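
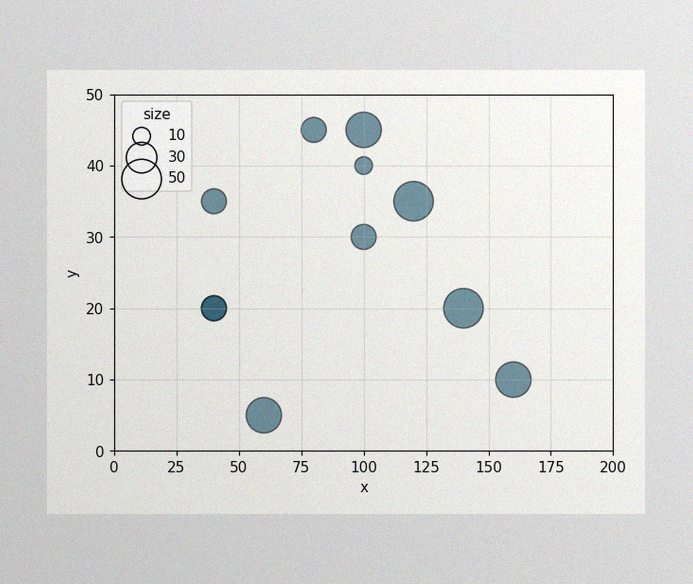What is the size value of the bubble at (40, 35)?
20

The image has some photo noise and uneven lighting. Matching the bubble at (40, 35) against the size legend gives 20.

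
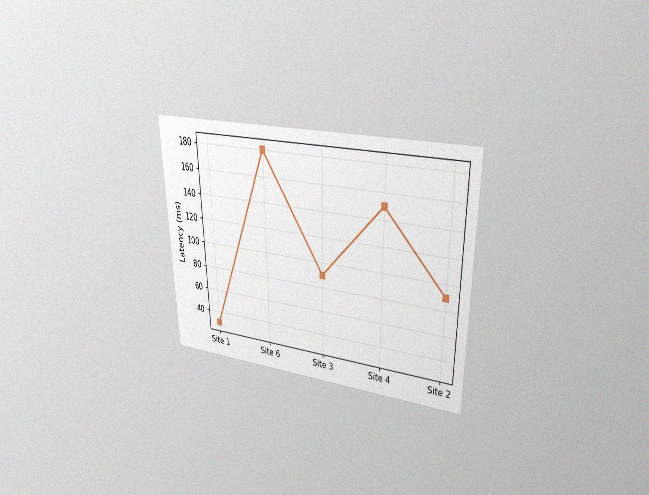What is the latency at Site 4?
150ms

The chart is viewed at a slight angle, with some photo noise. At Site 4, the line is at 150ms.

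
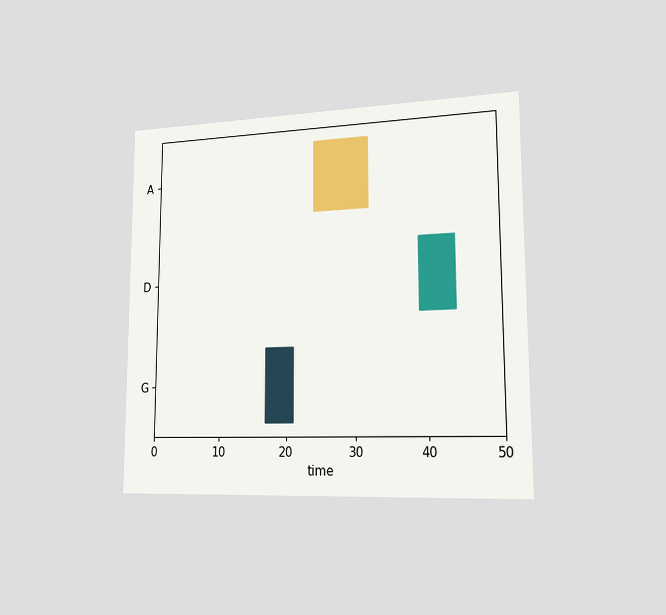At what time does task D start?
39

The chart is viewed slightly from the right. The D bar begins at t=39.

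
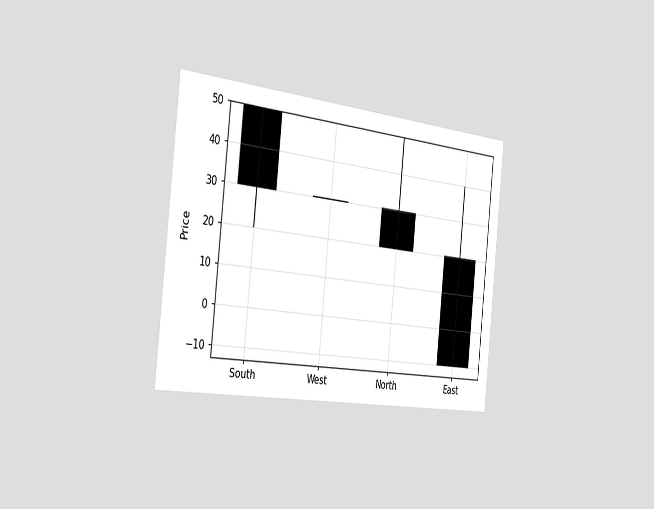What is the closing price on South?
The chart is tilted about 6° clockwise and viewed slightly from the left. The South candle closes at 30.

30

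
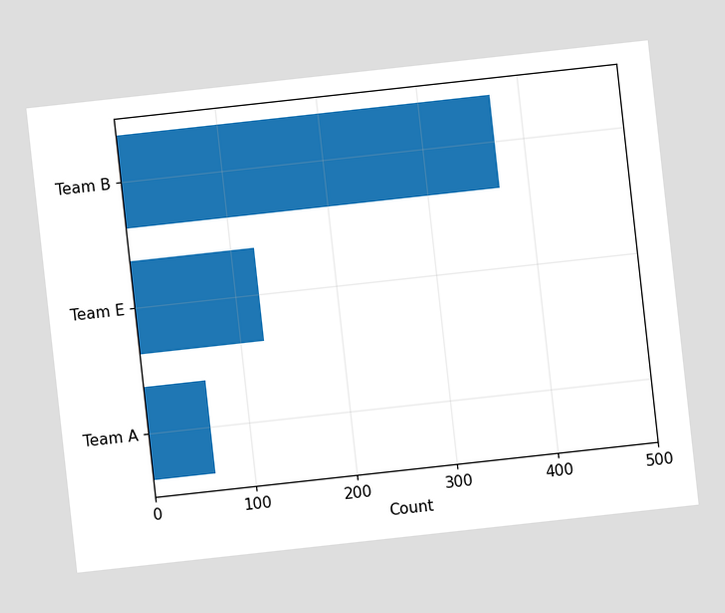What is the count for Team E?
124

The chart is tilted about 6° counter-clockwise. Reading along the chart's x-axis, the Team E bar reaches 124.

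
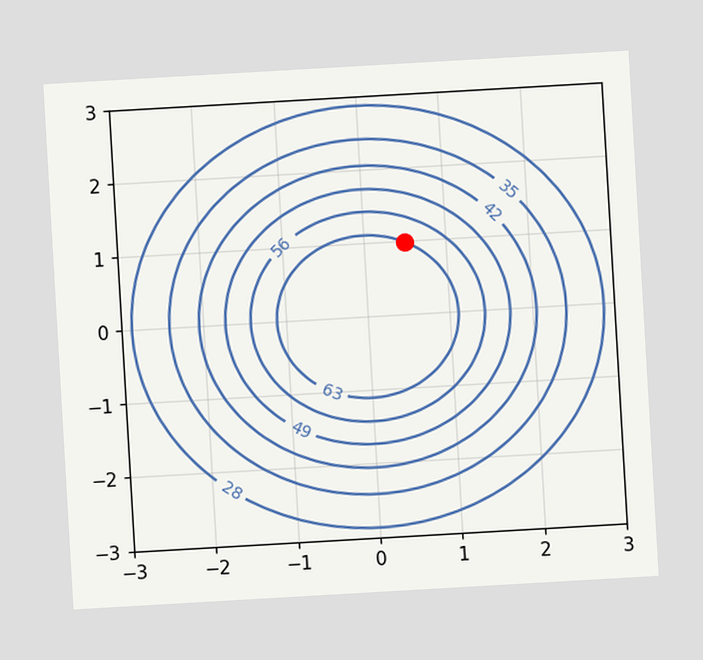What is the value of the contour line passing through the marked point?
The chart is tilted about 3° counter-clockwise. The marked point sits on the contour labelled 63.

63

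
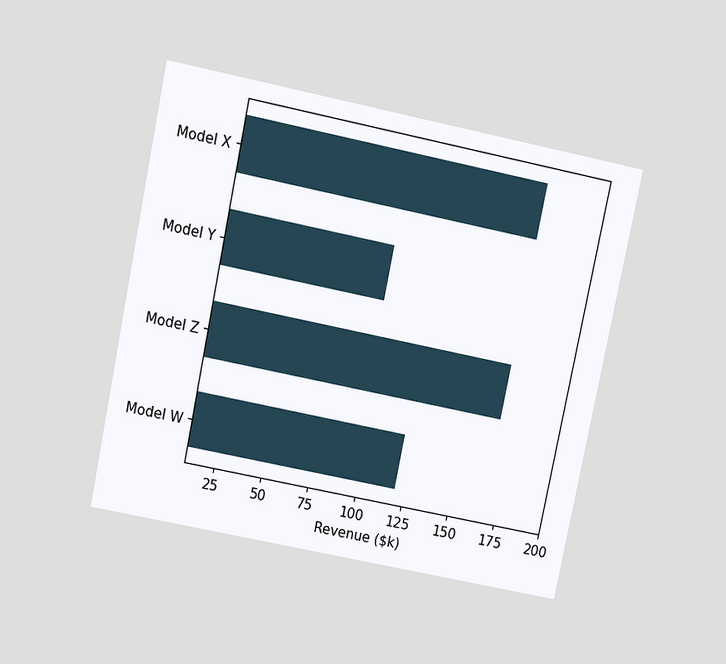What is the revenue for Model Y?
The chart is tilted about 12° clockwise and viewed slightly from above. Reading along the chart's x-axis, the Model Y bar reaches $96k.

$96k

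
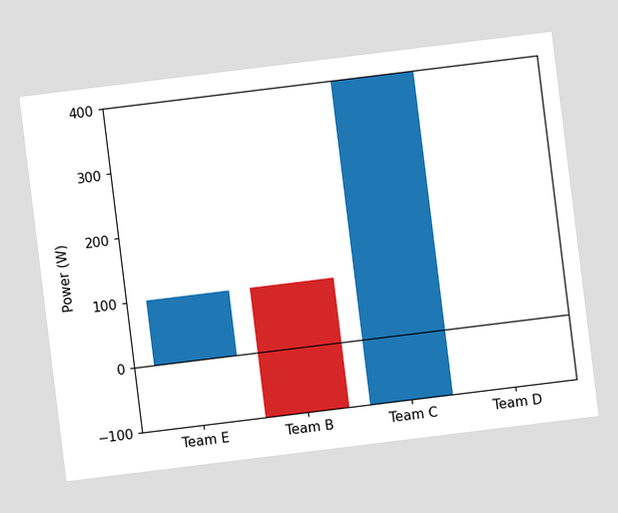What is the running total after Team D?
400W

The chart is tilted about 7° counter-clockwise. After Team D the running total reaches 400W.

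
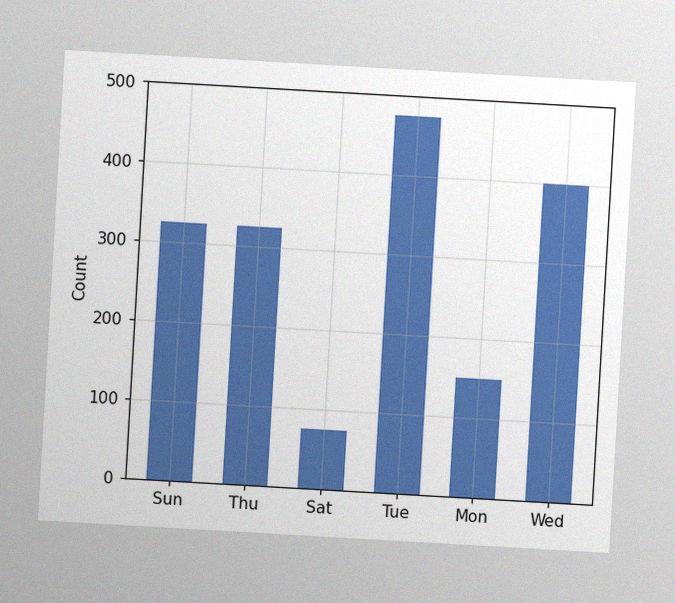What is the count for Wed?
400

The chart is tilted about 3° clockwise, with some photo noise. Reading along the chart's y-axis, the Wed bar reaches 400.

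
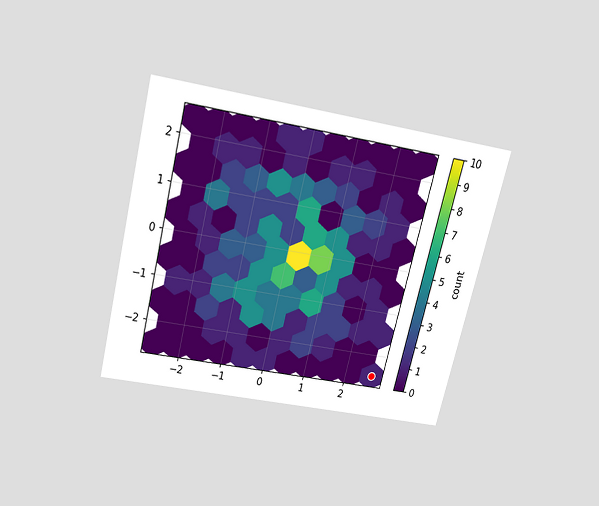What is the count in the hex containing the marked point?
1

The chart is tilted about 14° clockwise and viewed slightly from above. The marked hex reads 1 on the colorbar.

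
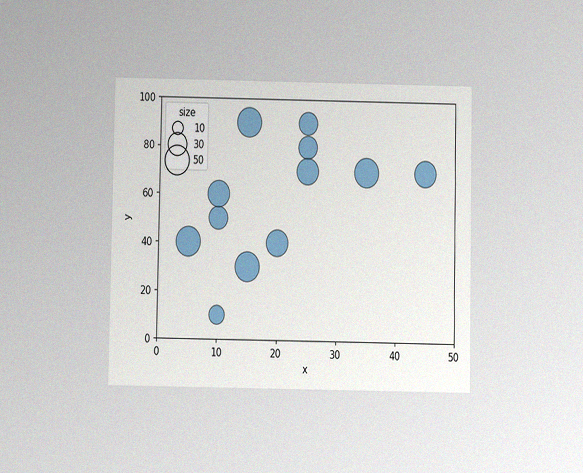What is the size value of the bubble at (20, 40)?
40

The chart is viewed slightly from below, with some photo noise. Matching the bubble at (20, 40) against the size legend gives 40.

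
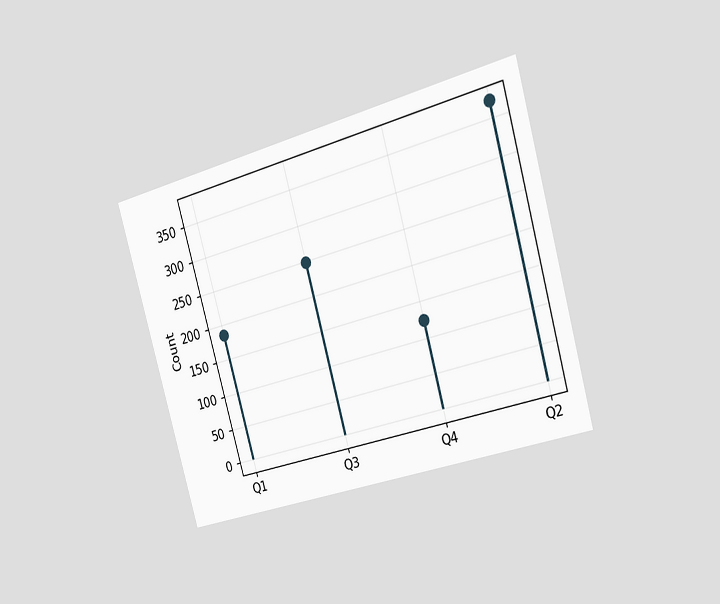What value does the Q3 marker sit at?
248

The chart is tilted about 15° counter-clockwise and viewed slightly from the right. The Q3 marker sits at 248.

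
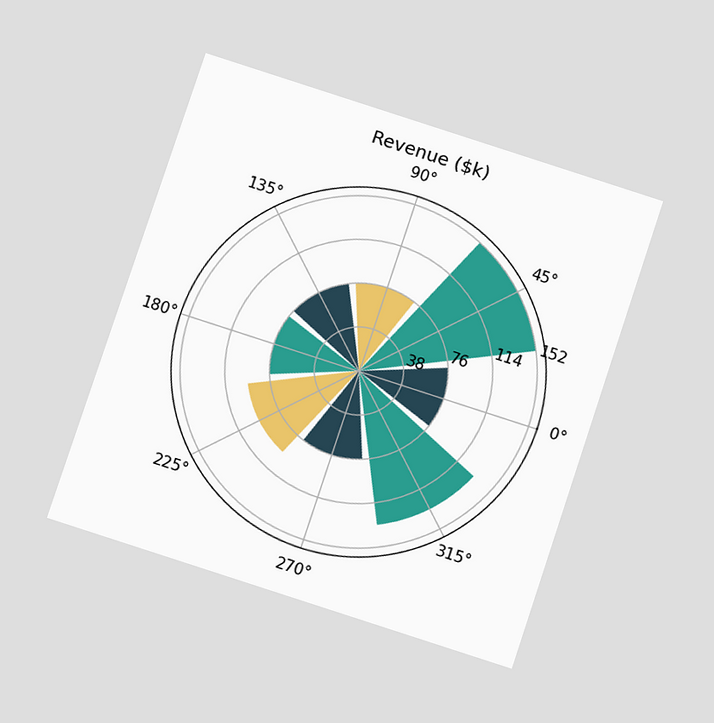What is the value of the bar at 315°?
The chart is tilted about 18° clockwise and viewed slightly from below. The bar at 315° reaches $133k on the radial axis.

$133k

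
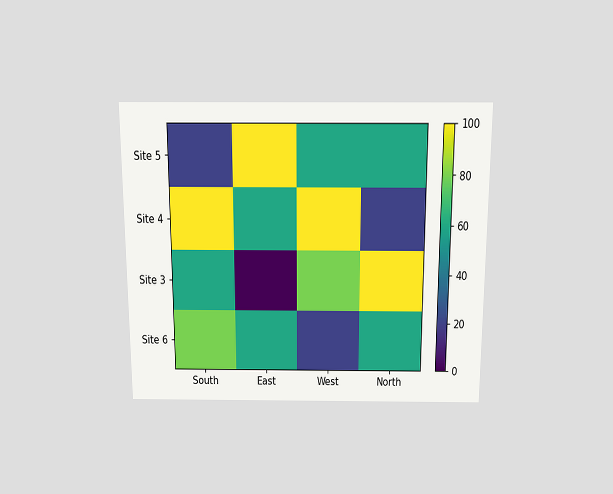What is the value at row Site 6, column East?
The chart is viewed slightly from above. Matching cell (Site 6, East) against the colorbar gives 60.

60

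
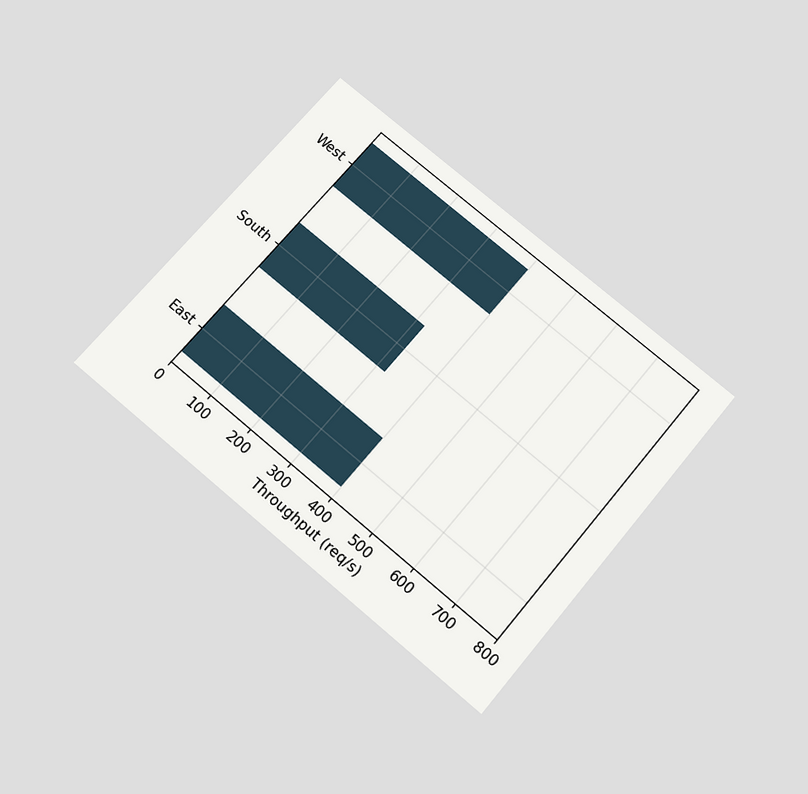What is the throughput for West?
400req/s

The chart is tilted about 40° clockwise and viewed slightly from below. Reading along the chart's x-axis, the West bar reaches 400req/s.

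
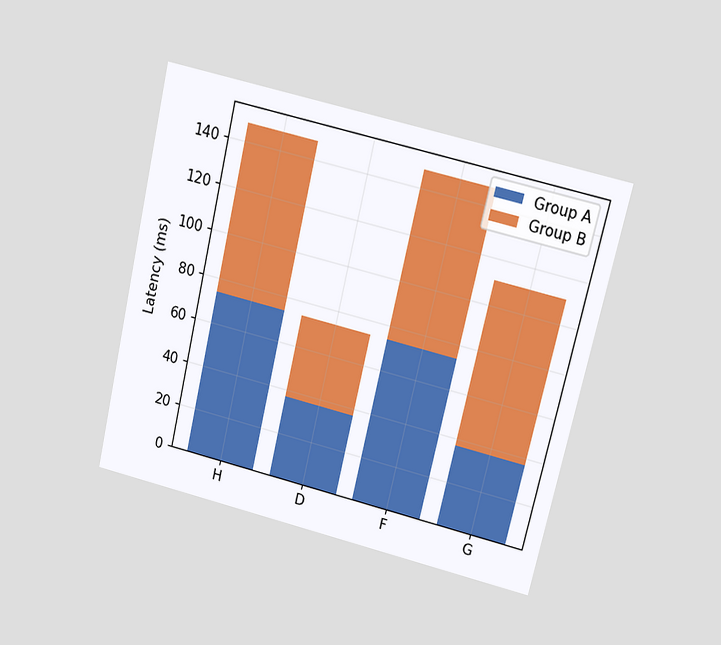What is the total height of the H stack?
148ms

The chart is tilted about 13° clockwise and viewed at a slight angle. The H stack's top reaches 148ms on the y-axis.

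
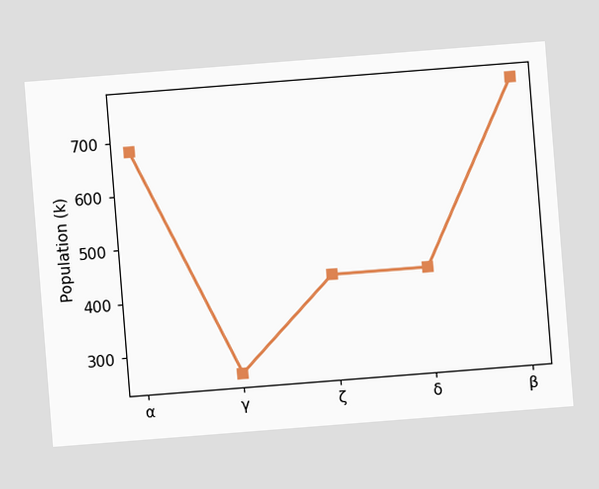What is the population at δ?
425k

The chart is tilted about 4° counter-clockwise. At δ, the line is at 425k.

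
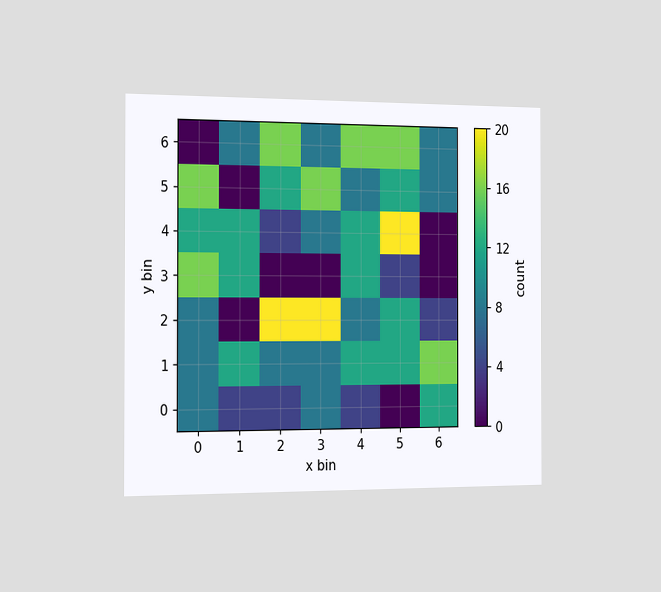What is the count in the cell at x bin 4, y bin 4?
12

The chart is viewed slightly from the left. Matching the cell (4, 4) against the colorbar gives 12.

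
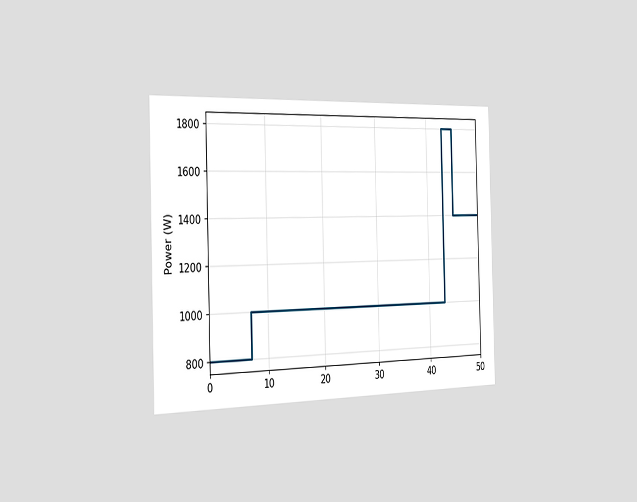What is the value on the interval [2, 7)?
The chart is viewed slightly from the left. On [2, 7) the step sits at 800W.

800W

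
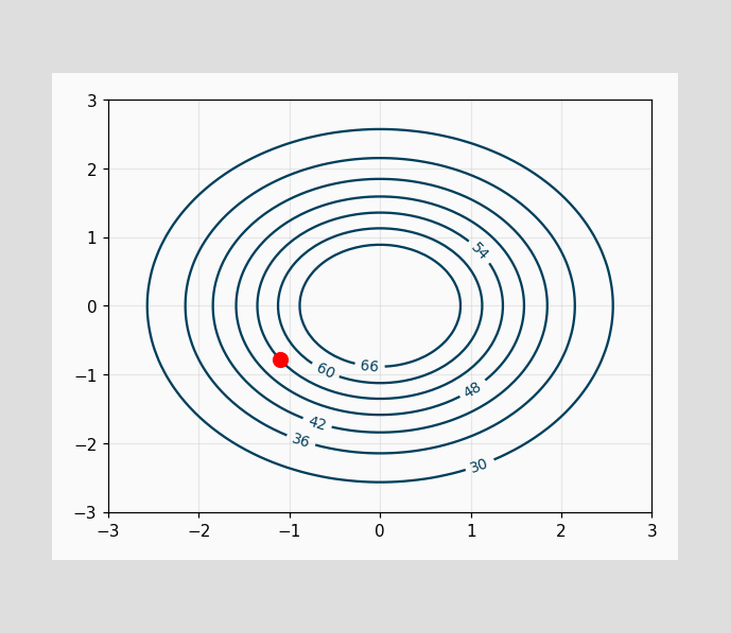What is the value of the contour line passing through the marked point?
54

The marked point sits on the contour labelled 54.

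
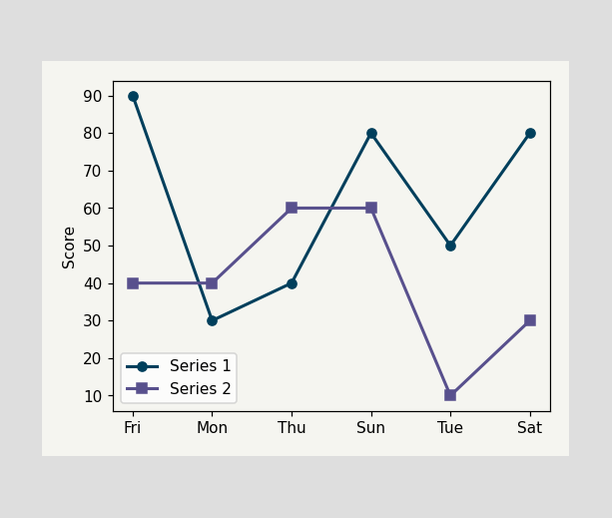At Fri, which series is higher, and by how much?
At Fri, Series 1 sits above the other line by 50.

Series 1, by 50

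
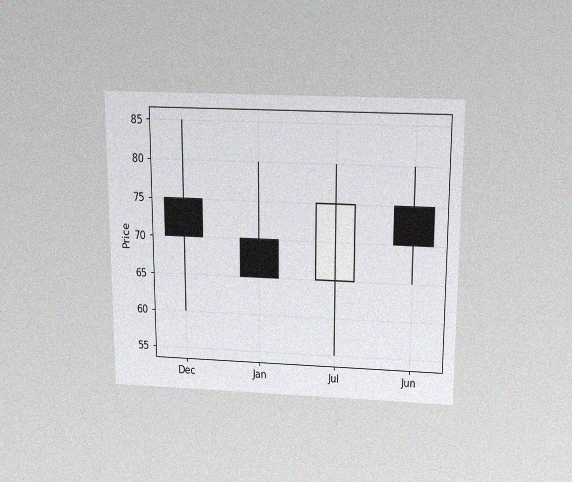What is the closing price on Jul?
75

The chart is viewed slightly from above, with some photo noise. The Jul candle closes at 75.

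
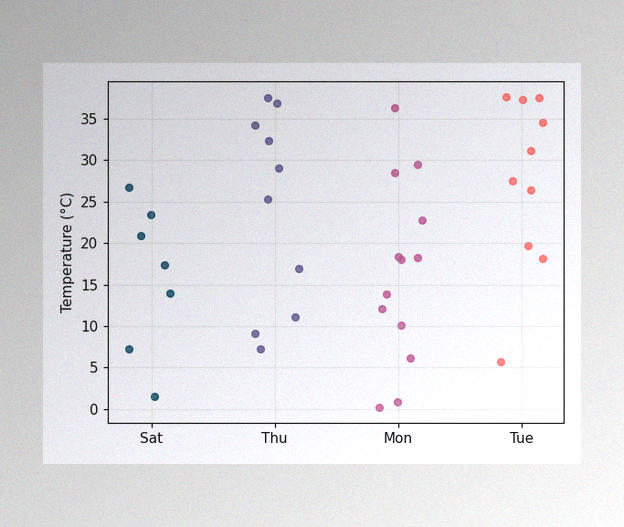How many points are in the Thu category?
The image has some photo noise and uneven lighting. Counting the markers in the Thu column gives 10.

10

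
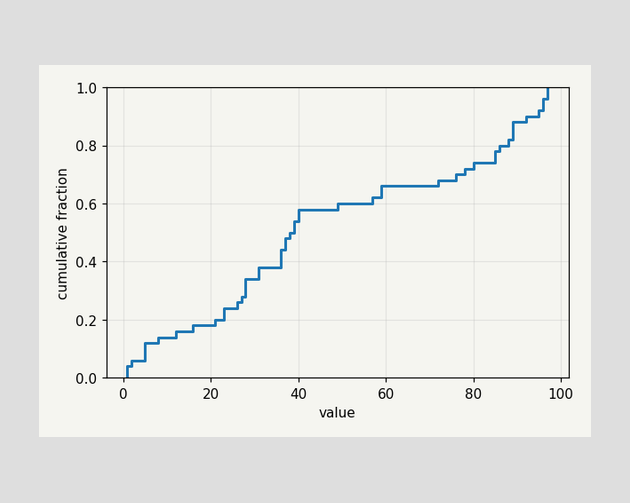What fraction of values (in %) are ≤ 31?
38%

At x=31 the ECDF step is at 38%.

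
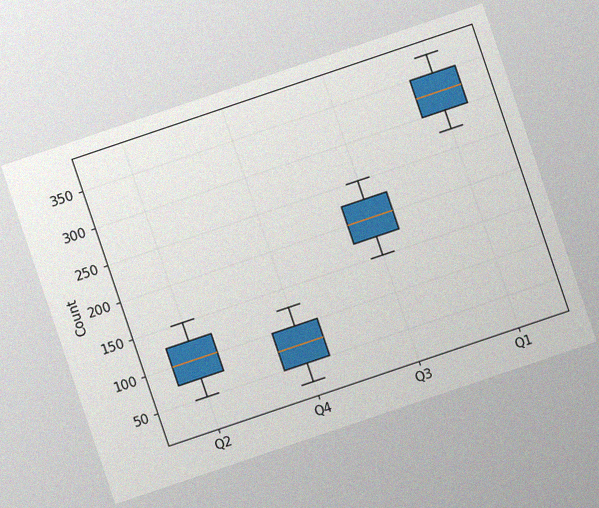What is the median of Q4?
The chart is tilted about 19° counter-clockwise, with some photo noise. The median line in the Q4 box sits at 75.

75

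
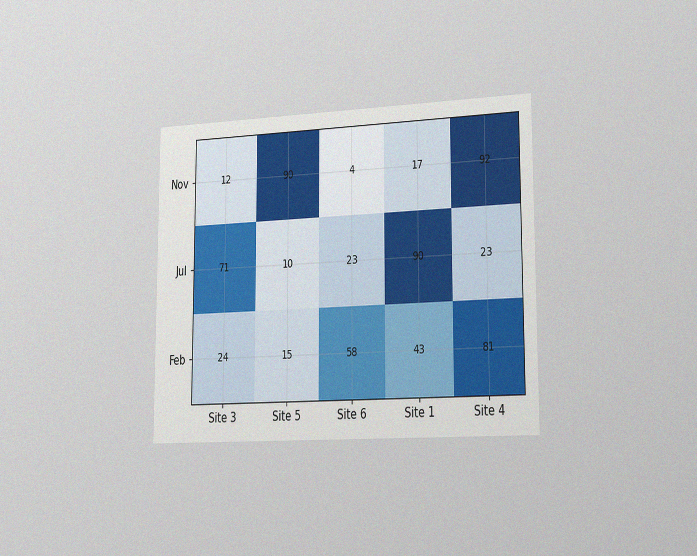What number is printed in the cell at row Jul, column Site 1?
The chart is viewed slightly from the right, with some photo noise. The (Jul, Site 1) cell reads 90.

90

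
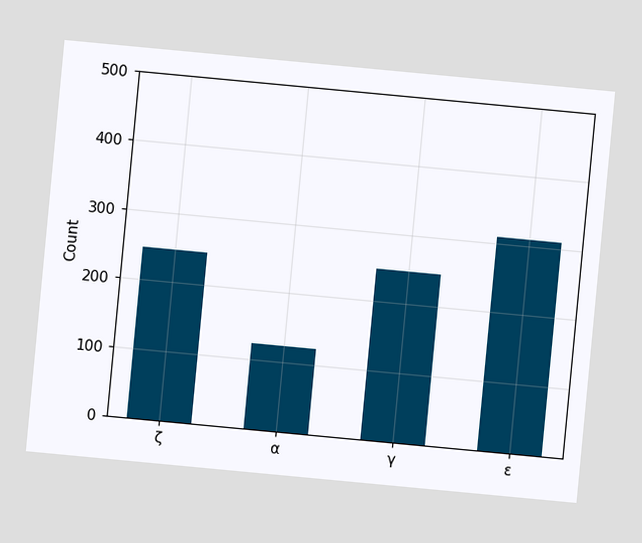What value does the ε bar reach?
310

The chart is tilted about 5° clockwise. Reading along the chart's y-axis, the ε bar reaches 310.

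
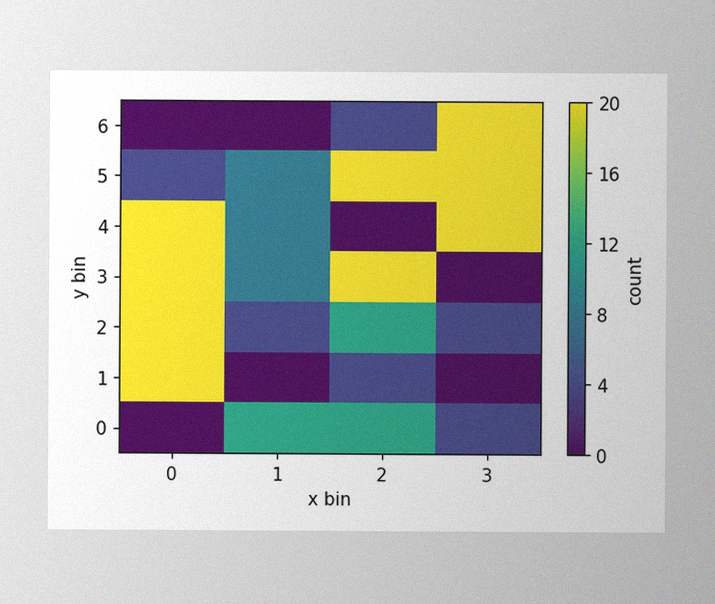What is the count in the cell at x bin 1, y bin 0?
The image has some photo noise and uneven lighting. Matching the cell (1, 0) against the colorbar gives 12.

12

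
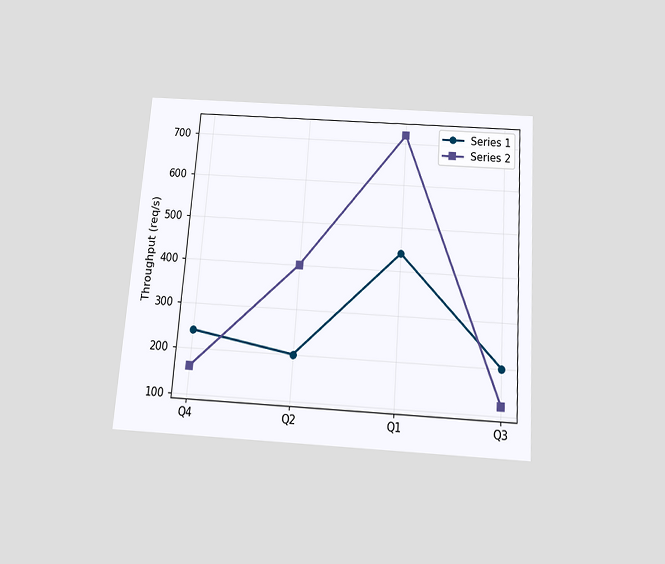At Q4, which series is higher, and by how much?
Series 1, by 80req/s

The chart is tilted about 4° clockwise and viewed slightly from below. At Q4, Series 1 sits above the other line by 80req/s.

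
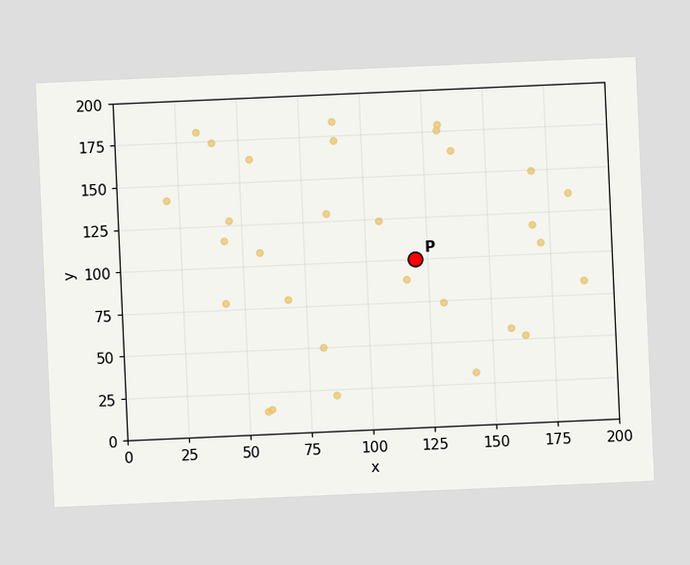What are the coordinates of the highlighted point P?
The chart is tilted about 3° counter-clockwise. Following the gridlines from P to each axis, P sits at (120, 100).

(120, 100)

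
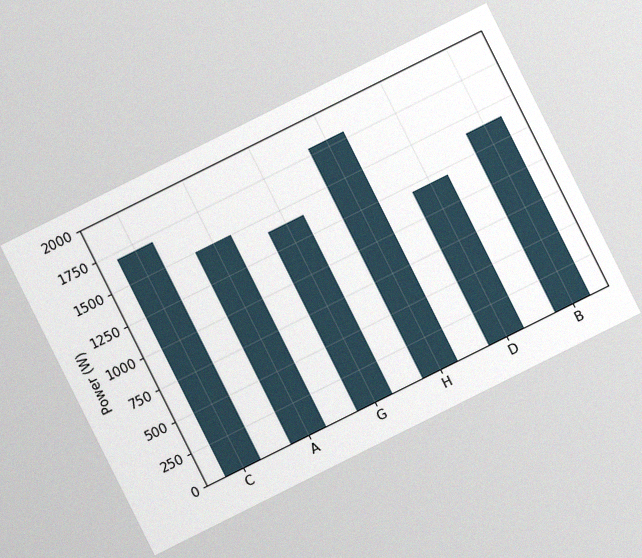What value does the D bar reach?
The chart is tilted about 27° counter-clockwise, with some photo noise. Reading along the chart's y-axis, the D bar reaches 1200W.

1200W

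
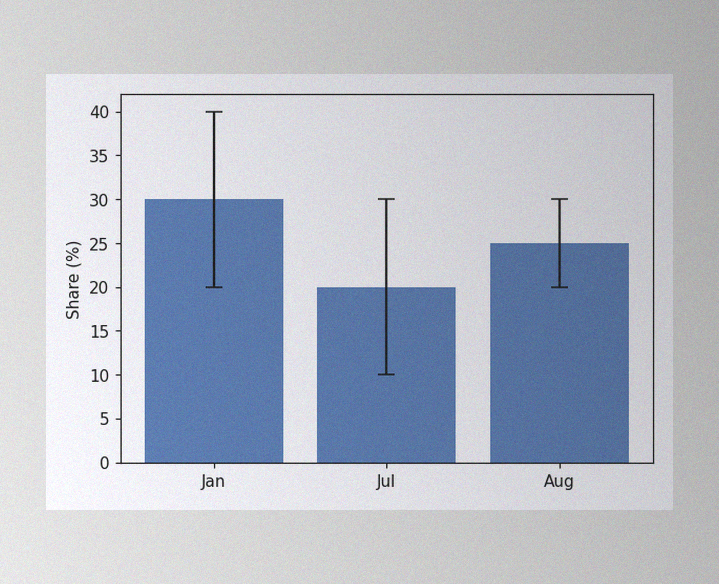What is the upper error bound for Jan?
40%

The image has some photo noise and uneven lighting. The Jan bar's upper whisker reaches 40%.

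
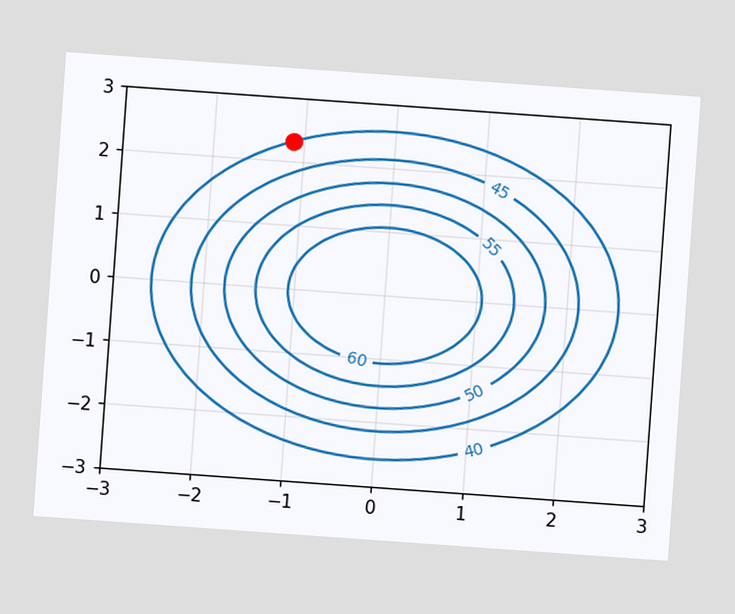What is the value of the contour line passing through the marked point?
40

The chart is tilted about 4° clockwise. The marked point sits on the contour labelled 40.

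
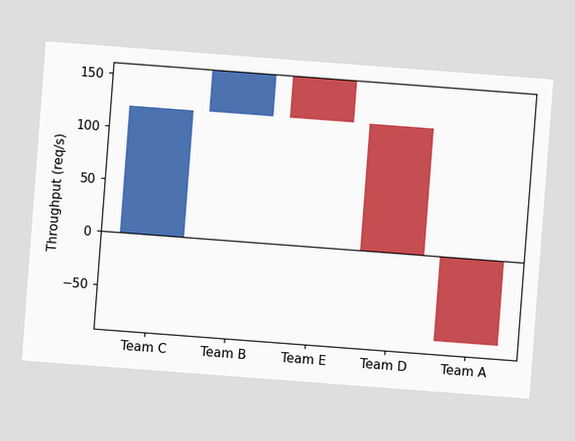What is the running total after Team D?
The chart is tilted about 4° clockwise. After Team D the running total reaches 0req/s.

0req/s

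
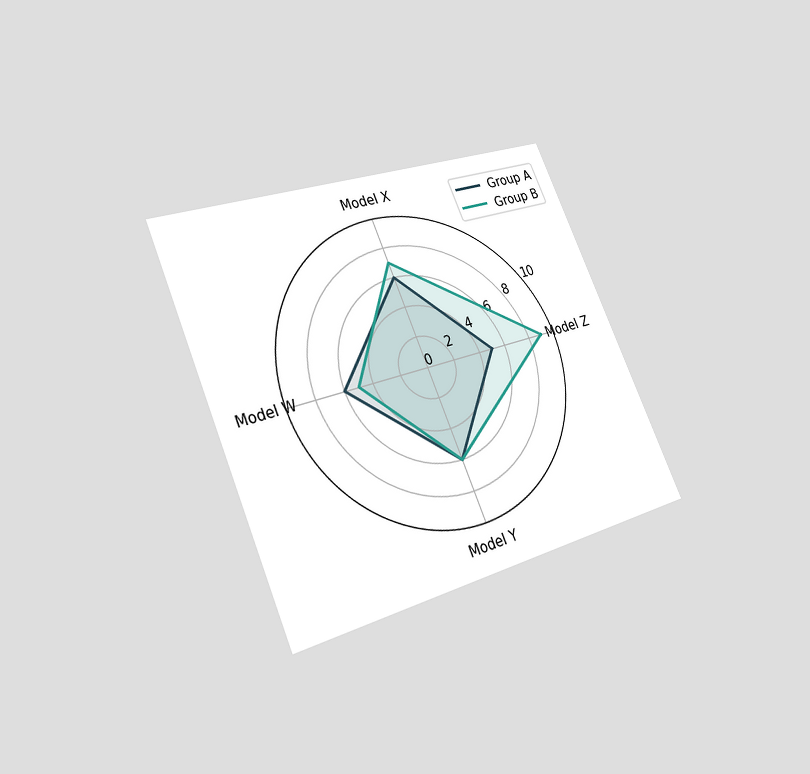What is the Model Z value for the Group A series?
5

The chart is tilted about 23° counter-clockwise and viewed at a slight angle. On the Model Z axis, Group A reaches 5.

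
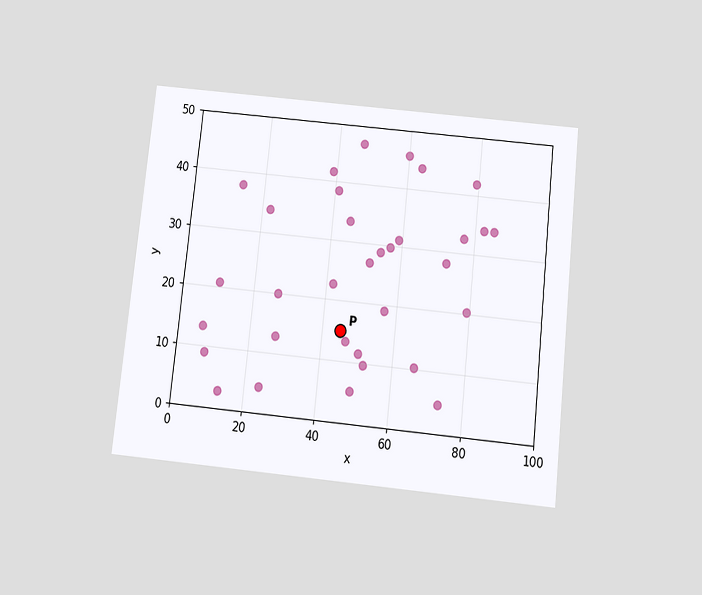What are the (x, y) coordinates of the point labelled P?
The chart is tilted about 6° clockwise and viewed slightly from below. Following the gridlines from P to each axis, P sits at (45, 15).

(45, 15)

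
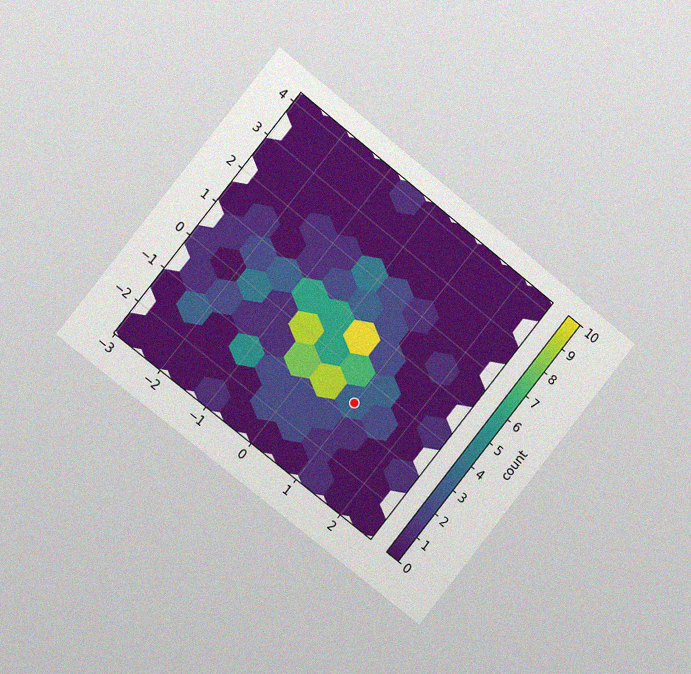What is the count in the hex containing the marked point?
3

The chart is tilted about 39° clockwise and viewed slightly from the left, with some photo noise. The marked hex reads 3 on the colorbar.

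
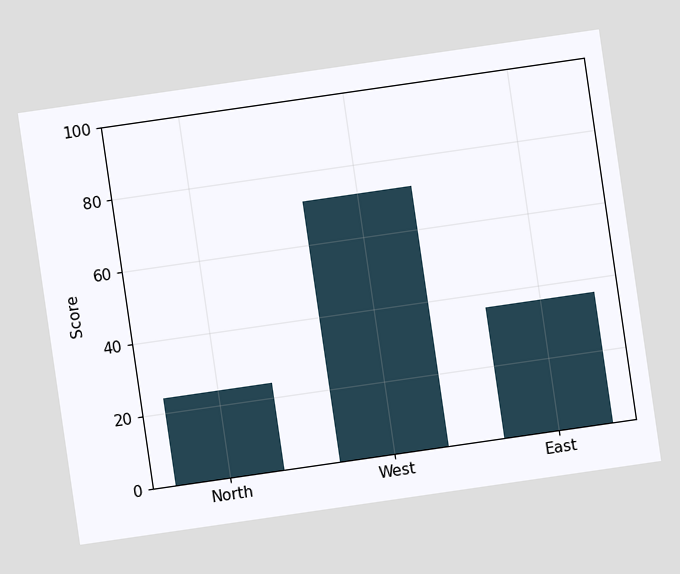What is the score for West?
72

The chart is tilted about 8° counter-clockwise. Reading along the chart's y-axis, the West bar reaches 72.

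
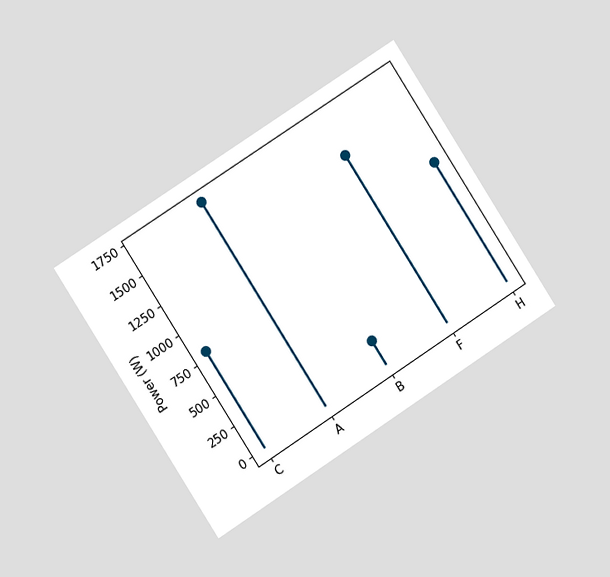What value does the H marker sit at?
1000W

The chart is tilted about 33° counter-clockwise and viewed at a slight angle. The H marker sits at 1000W.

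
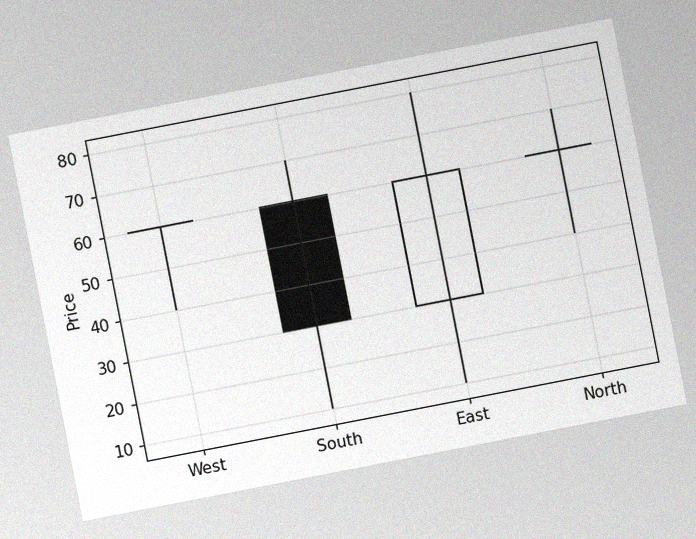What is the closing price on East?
The chart is tilted about 11° counter-clockwise, with some photo noise. The East candle closes at 60.

60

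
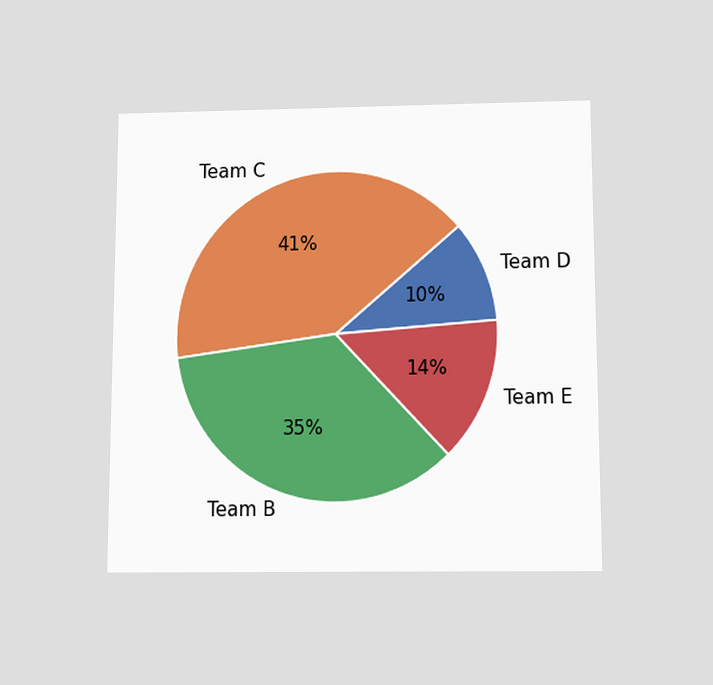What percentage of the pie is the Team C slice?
The chart is viewed slightly from below. The Team C slice takes up 41% of the pie.

41%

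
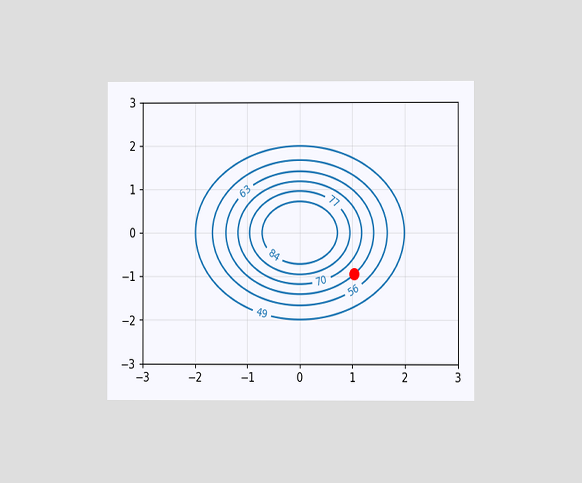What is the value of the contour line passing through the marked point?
The chart is viewed at a slight angle. The marked point sits on the contour labelled 63.

63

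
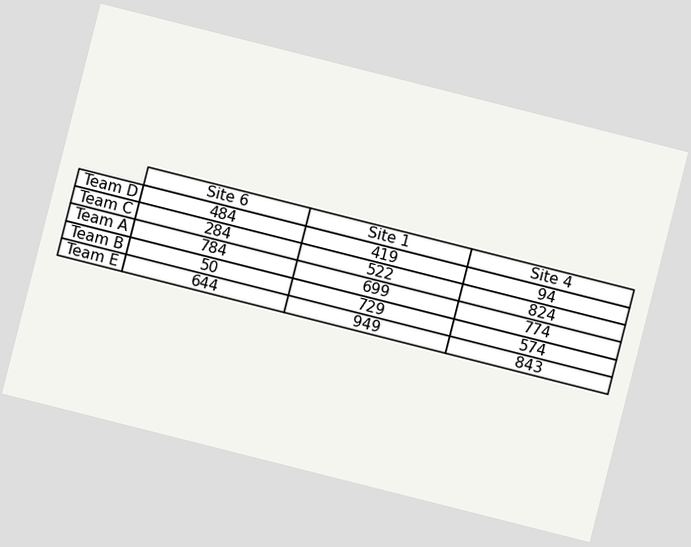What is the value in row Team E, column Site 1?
949

The chart is tilted about 14° clockwise. The (Team E, Site 1) cell reads 949.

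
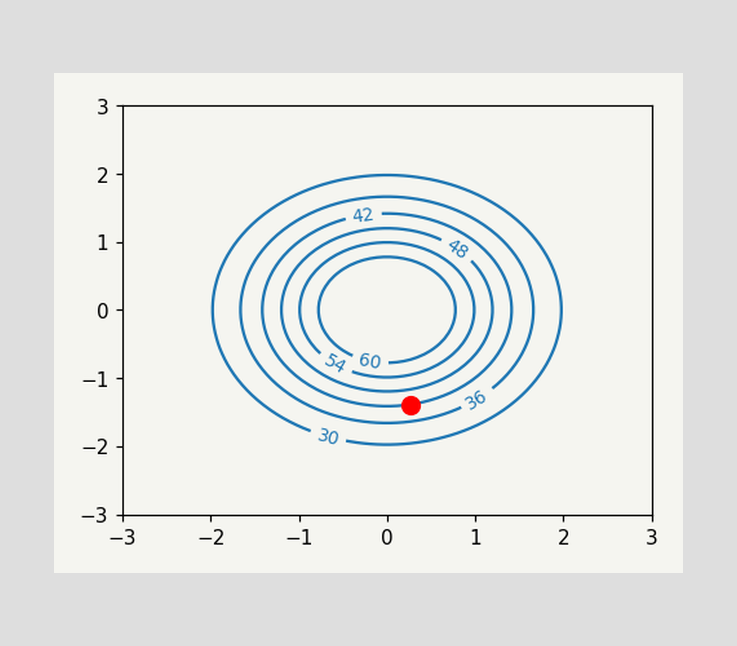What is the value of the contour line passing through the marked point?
The marked point sits on the contour labelled 42.

42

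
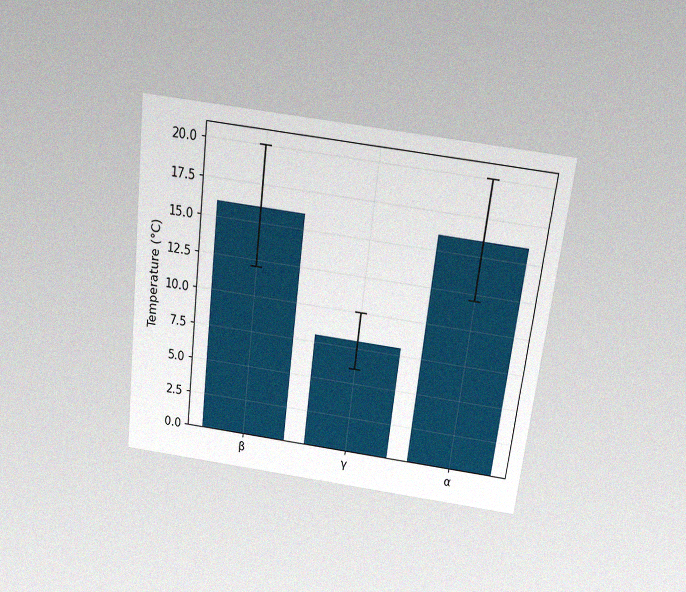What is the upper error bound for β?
The chart is tilted about 7° clockwise and viewed slightly from above, with some photo noise. The β bar's upper whisker reaches 20°C.

20°C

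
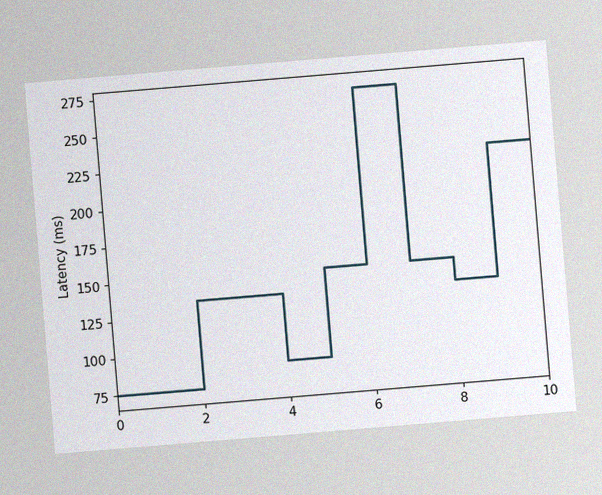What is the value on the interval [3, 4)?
135ms

The chart is tilted about 5° counter-clockwise, with some photo noise. On [3, 4) the step sits at 135ms.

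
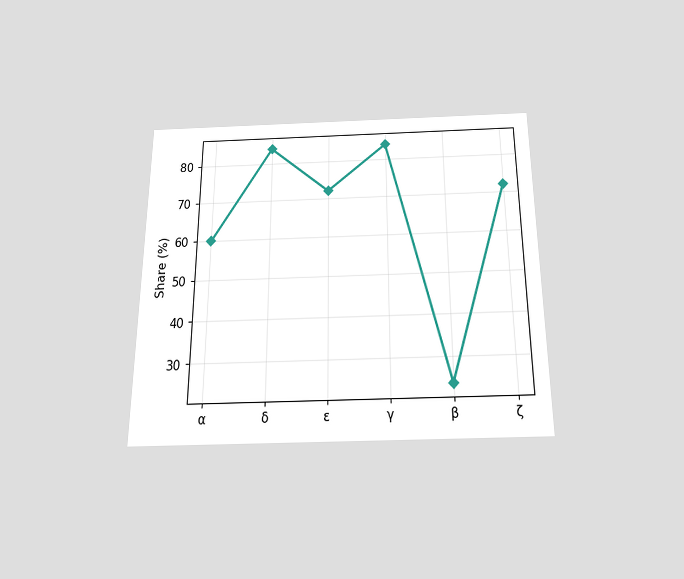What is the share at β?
24%

The chart is viewed slightly from below. At β, the line is at 24%.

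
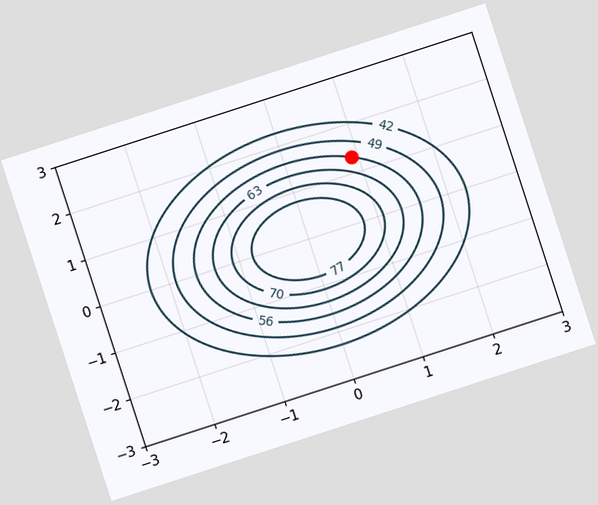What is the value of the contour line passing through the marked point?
56

The chart is tilted about 18° counter-clockwise. The marked point sits on the contour labelled 56.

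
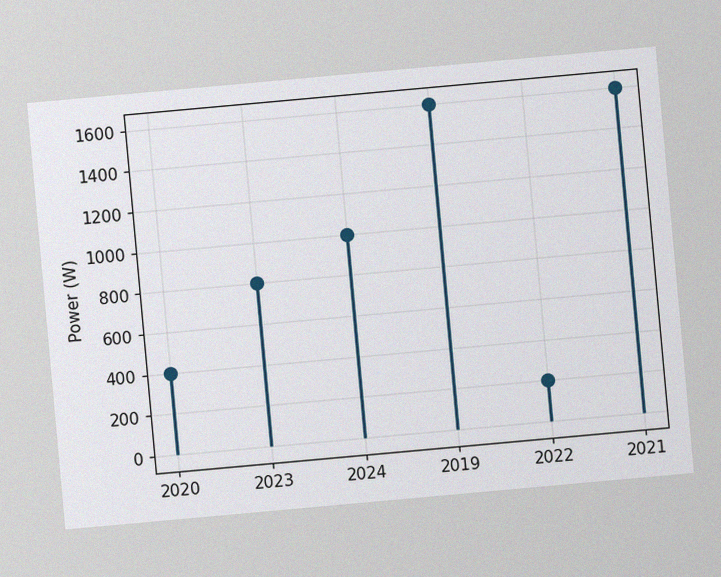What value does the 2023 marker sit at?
The chart is tilted about 5° counter-clockwise, with some photo noise. The 2023 marker sits at 800W.

800W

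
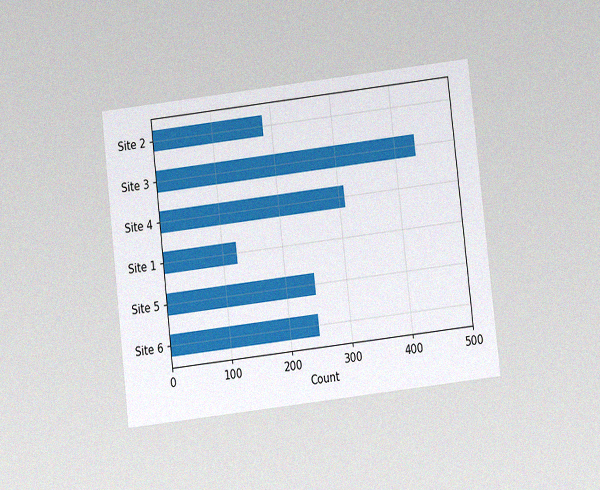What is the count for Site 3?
The chart is tilted about 7° counter-clockwise and viewed slightly from below, with some photo noise. Reading along the chart's x-axis, the Site 3 bar reaches 434.

434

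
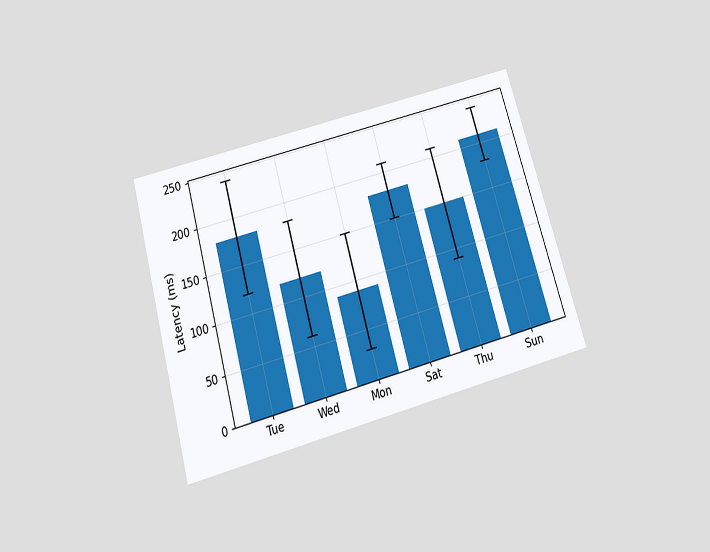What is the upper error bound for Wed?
180ms

The chart is tilted about 16° counter-clockwise and viewed slightly from below. The Wed bar's upper whisker reaches 180ms.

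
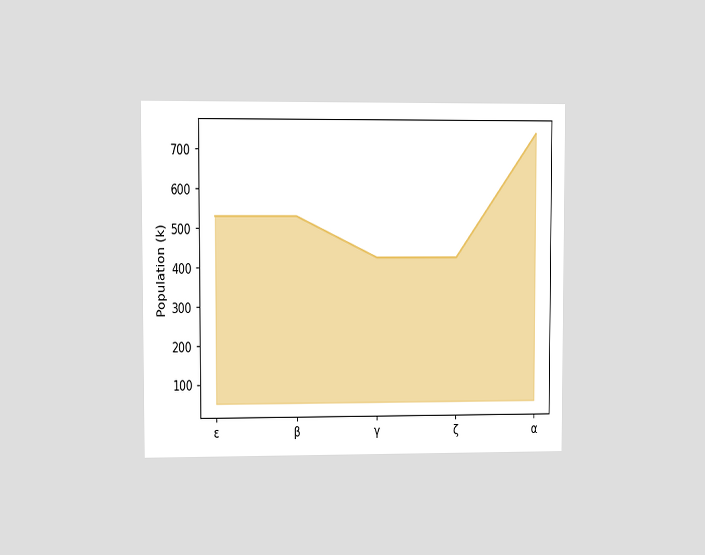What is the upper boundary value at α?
742k

The chart is viewed at a slight angle. At α the upper boundary is at 742k.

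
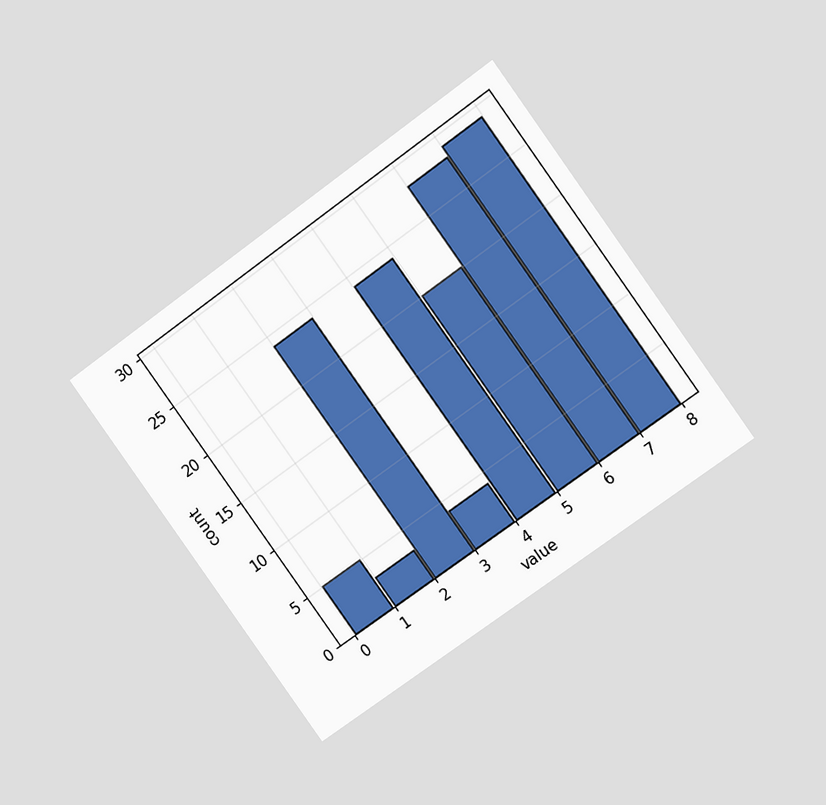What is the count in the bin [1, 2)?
3

The chart is tilted about 36° counter-clockwise and viewed at a slight angle. The [1, 2) bin has height 3.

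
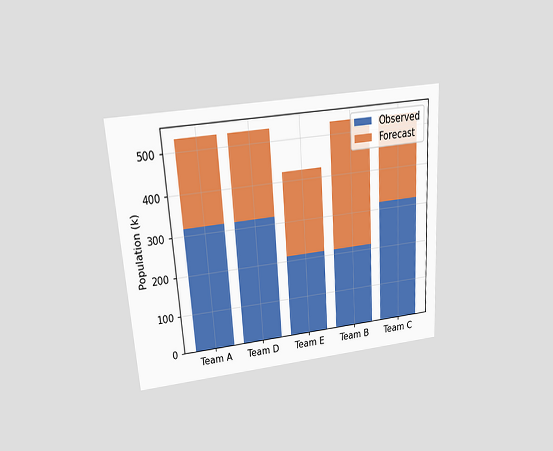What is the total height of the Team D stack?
The chart is tilted about 4° counter-clockwise and viewed slightly from above. The Team D stack's top reaches 530k on the y-axis.

530k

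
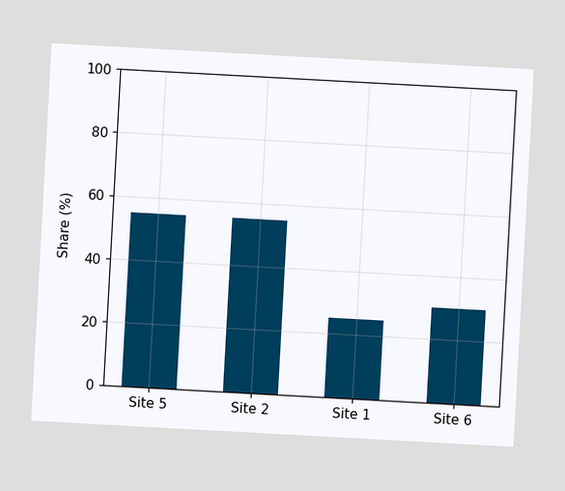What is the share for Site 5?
55%

The chart is tilted about 3° clockwise. Reading along the chart's y-axis, the Site 5 bar reaches 55%.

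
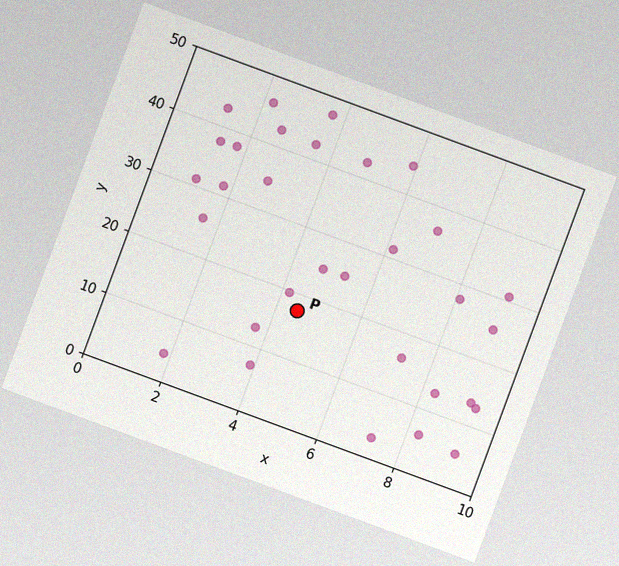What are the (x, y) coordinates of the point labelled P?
The chart is tilted about 20° clockwise, with some photo noise. Following the gridlines from P to each axis, P sits at (4.5, 17.5).

(4.5, 17.5)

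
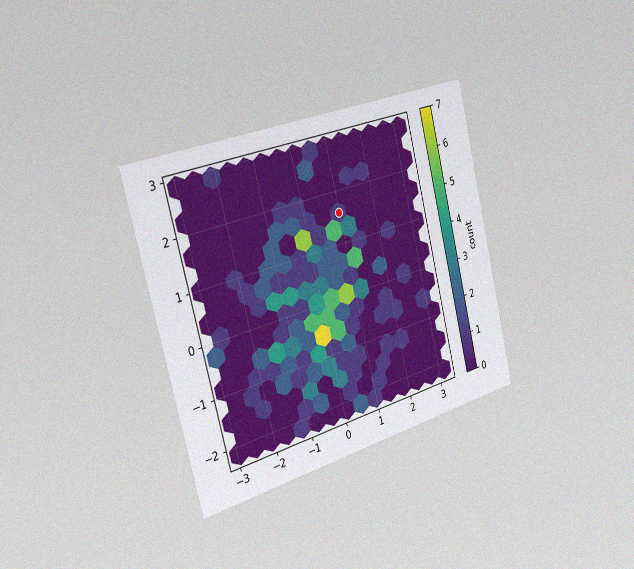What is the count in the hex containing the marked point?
1

The chart is tilted about 14° counter-clockwise and viewed slightly from the left, with some photo noise. The marked hex reads 1 on the colorbar.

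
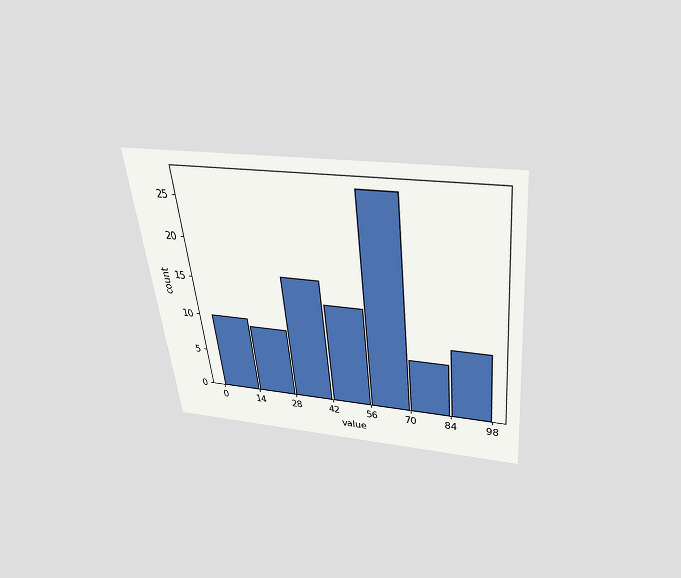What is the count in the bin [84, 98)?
The chart is tilted about 6° counter-clockwise and viewed slightly from above. The [84, 98) bin has height 9.

9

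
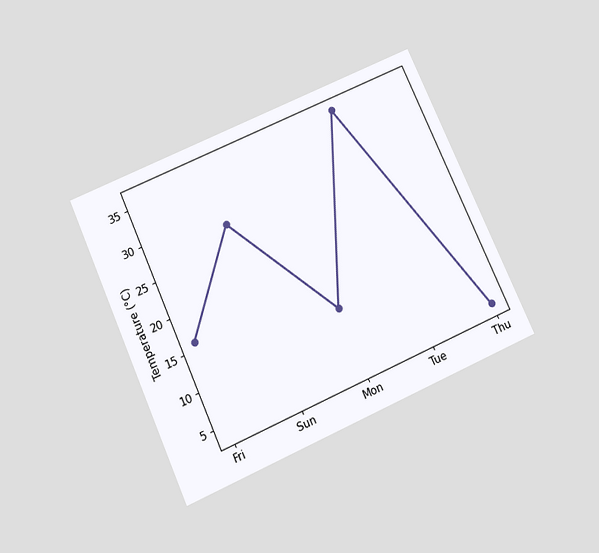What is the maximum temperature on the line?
36°C

The chart is tilted about 24° counter-clockwise and viewed slightly from below. The highest point is at Tue, and reading across to the y-axis gives 36°C.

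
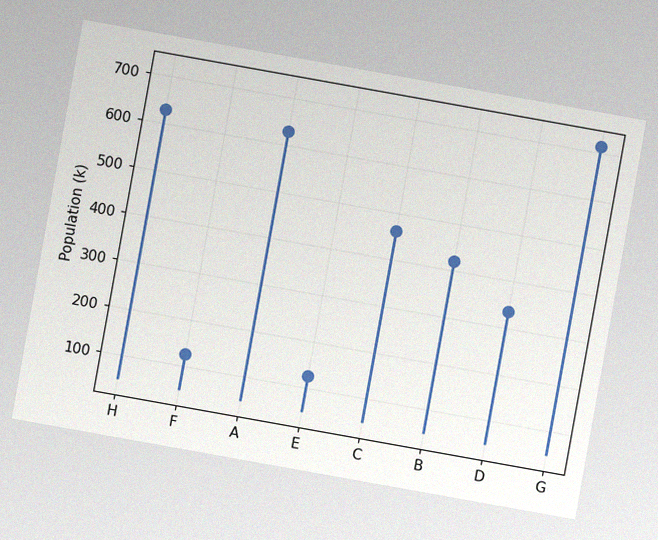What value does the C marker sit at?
The chart is tilted about 10° clockwise, with some photo noise. The C marker sits at 462k.

462k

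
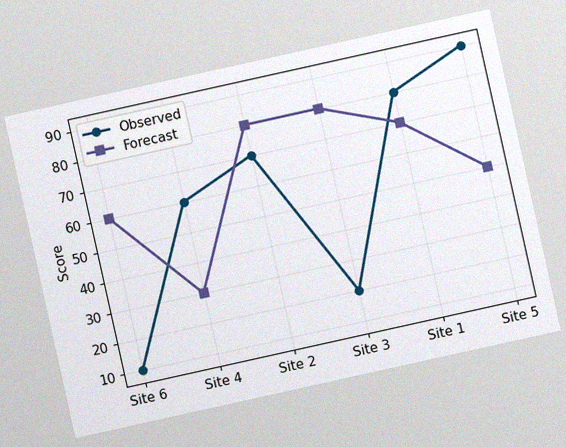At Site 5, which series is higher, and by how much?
Observed, by 40

The chart is tilted about 13° counter-clockwise, with some photo noise. At Site 5, Observed sits above the other line by 40.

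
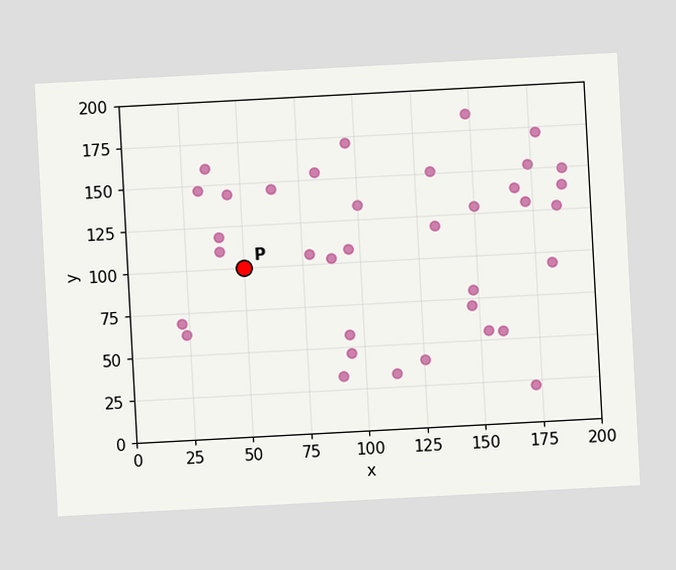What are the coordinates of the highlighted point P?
(50, 100)

The chart is tilted about 3° counter-clockwise. Following the gridlines from P to each axis, P sits at (50, 100).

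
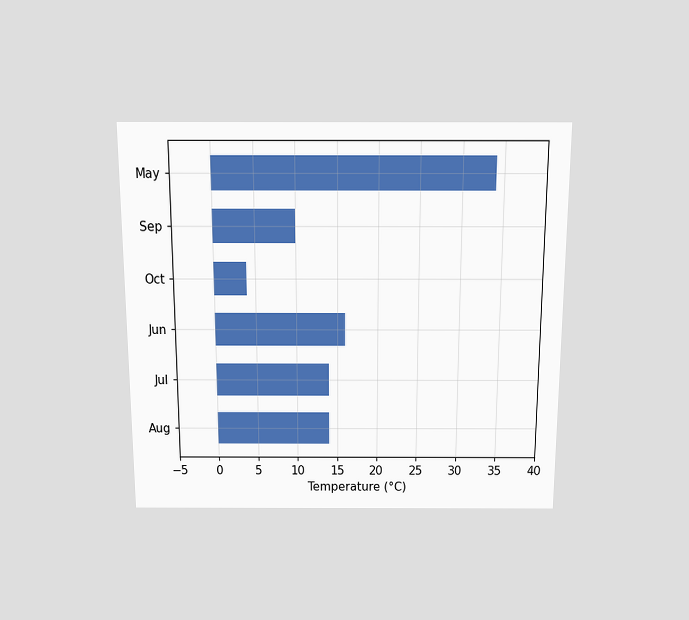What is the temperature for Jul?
The chart is viewed slightly from above. Reading along the chart's x-axis, the Jul bar reaches 14°C.

14°C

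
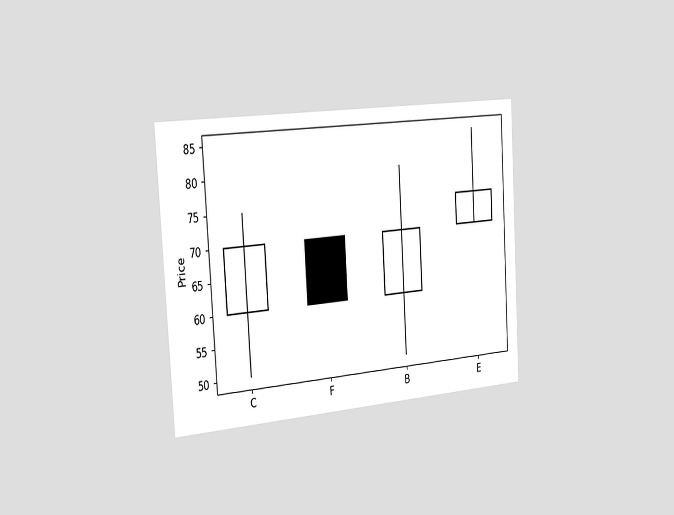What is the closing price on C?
70

The chart is tilted about 4° counter-clockwise and viewed slightly from the left. The C candle closes at 70.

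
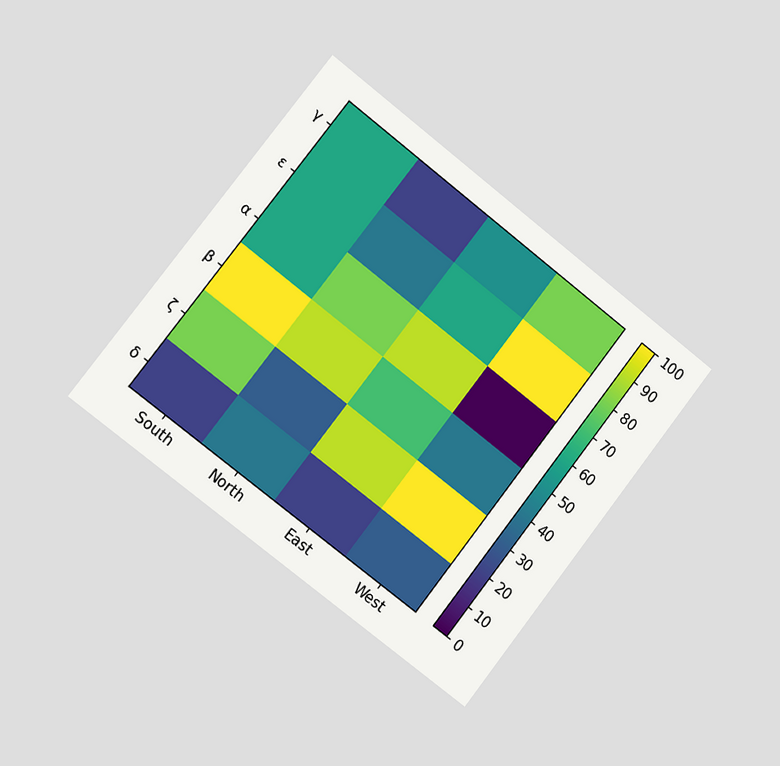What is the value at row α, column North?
80

The chart is tilted about 38° clockwise and viewed slightly from the left. Matching cell (α, North) against the colorbar gives 80.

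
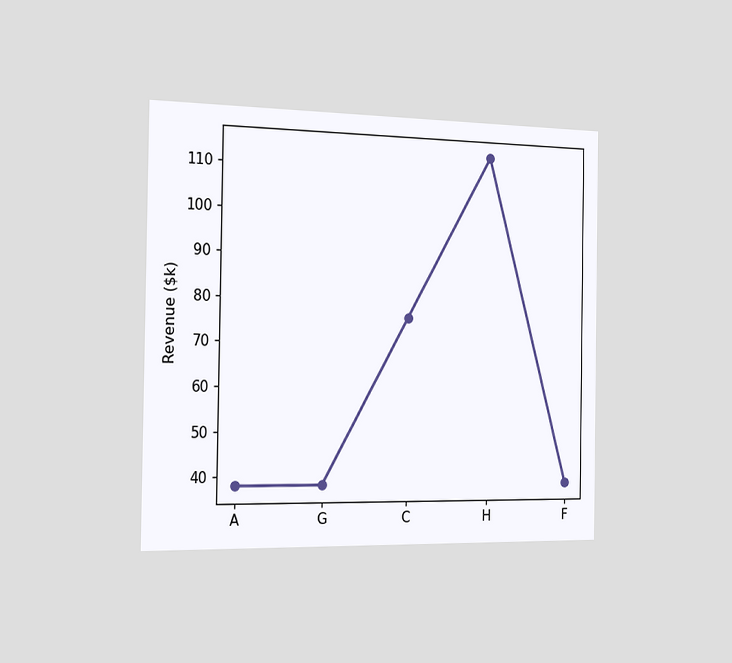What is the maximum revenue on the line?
$114k

The chart is viewed slightly from the left. The highest point is at H, and reading across to the y-axis gives $114k.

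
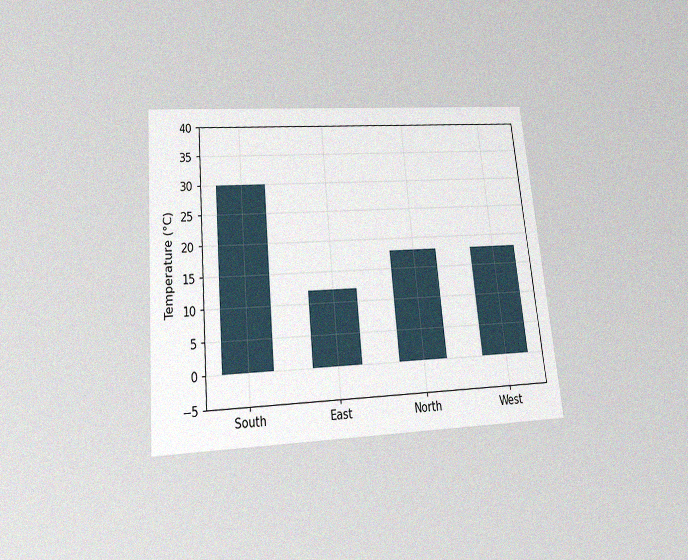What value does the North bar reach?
The chart is tilted about 5° counter-clockwise and viewed slightly from below, with some photo noise. Reading along the chart's y-axis, the North bar reaches 18°C.

18°C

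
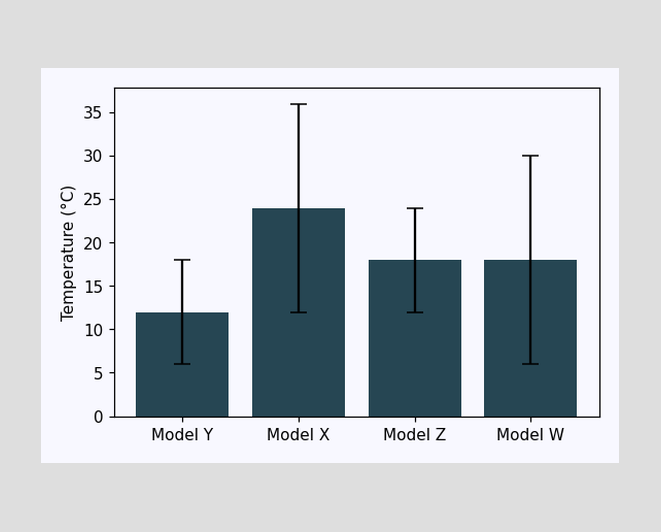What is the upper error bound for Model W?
30°C

The Model W bar's upper whisker reaches 30°C.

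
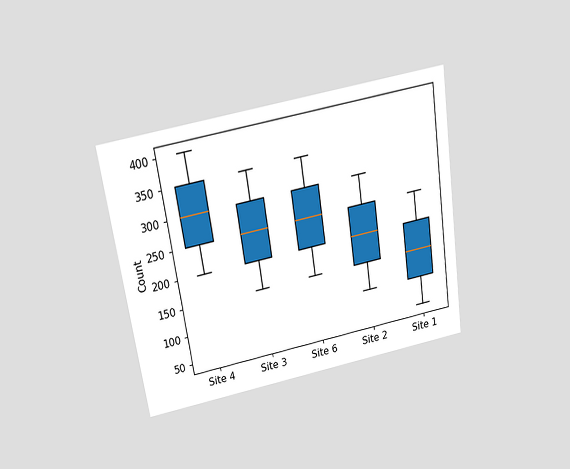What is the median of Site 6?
250

The chart is tilted about 9° counter-clockwise and viewed slightly from above. The median line in the Site 6 box sits at 250.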